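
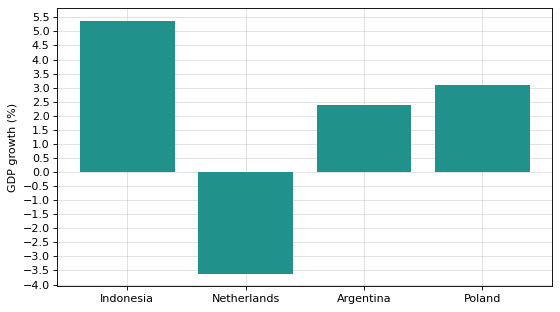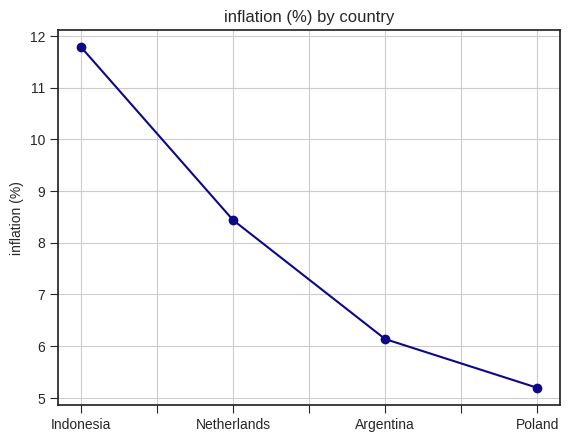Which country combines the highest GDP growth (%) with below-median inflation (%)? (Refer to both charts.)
Poland

Chart 2 median inflation (%) ≈ 8; below-median countries: Argentina, Poland. Among those, Poland has the highest GDP growth (%) (≈ 3).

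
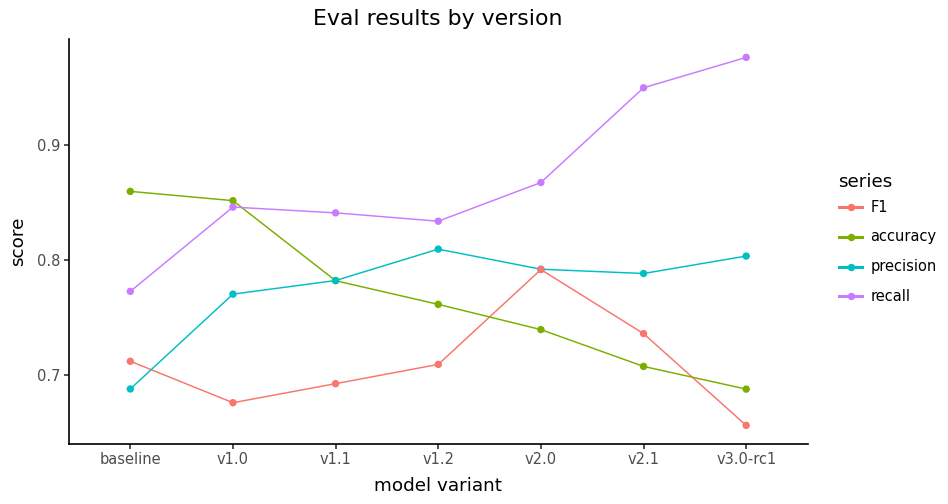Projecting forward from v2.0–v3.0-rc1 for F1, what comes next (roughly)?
≈ 0.575

Last three: 0.80, 0.75, 0.65 → slope ≈ -0.075/step → next ≈ 0.575.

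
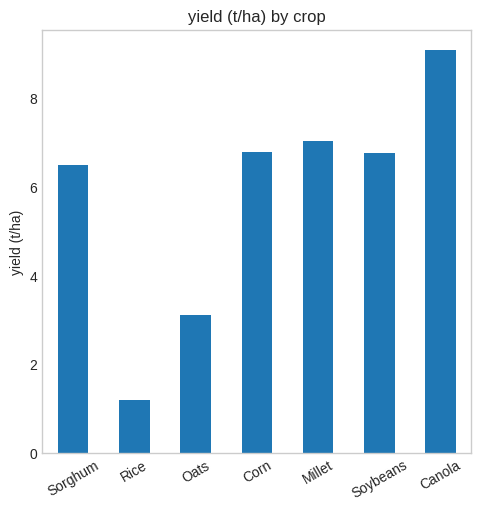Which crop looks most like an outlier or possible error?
Rice

Rice ≈ 1; the rest sit between ≈ 3 and ≈ 9.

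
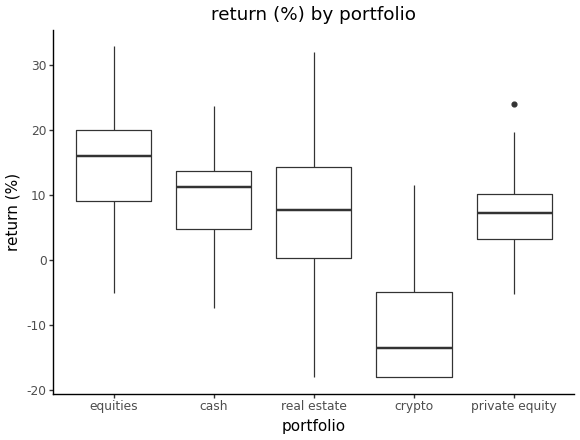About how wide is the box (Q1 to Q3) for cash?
Q3 ≈ 15, Q1 ≈ 5; IQR ≈ 10.

≈ 10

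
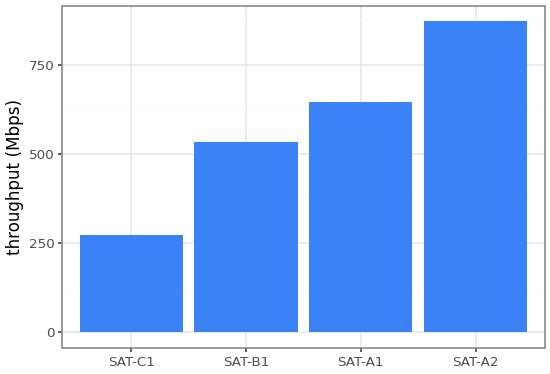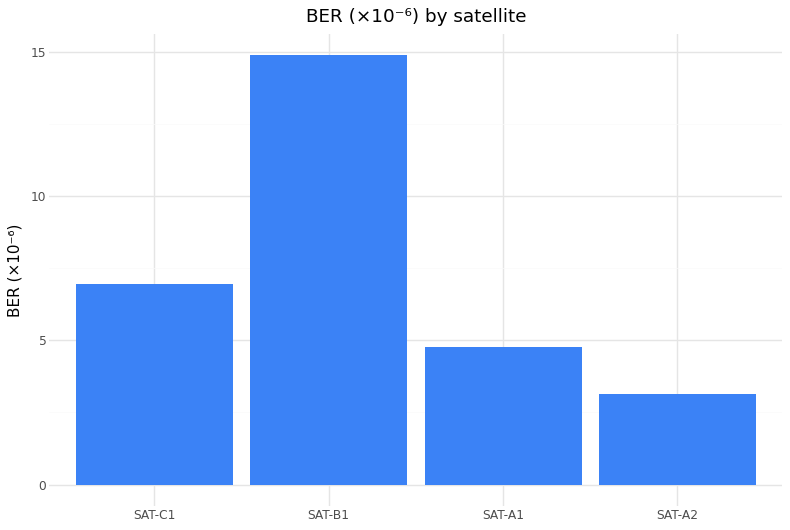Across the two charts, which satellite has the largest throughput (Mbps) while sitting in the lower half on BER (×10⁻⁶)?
SAT-A2

Chart 2 median BER (×10⁻⁶) ≈ 6; below-median satellites: SAT-A1, SAT-A2. Among those, SAT-A2 has the highest throughput (Mbps) (≈ 900).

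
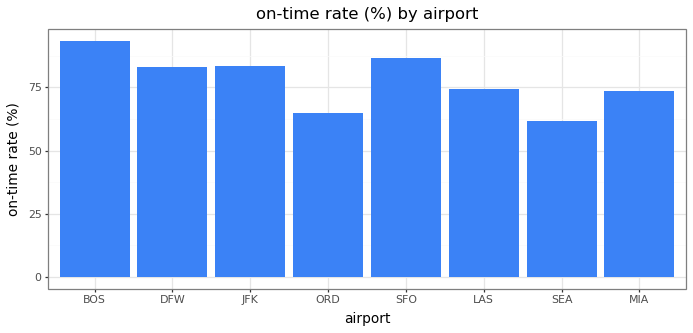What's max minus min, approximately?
≈ 30

Max BOS ≈ 90, min SEA ≈ 60; range ≈ 30.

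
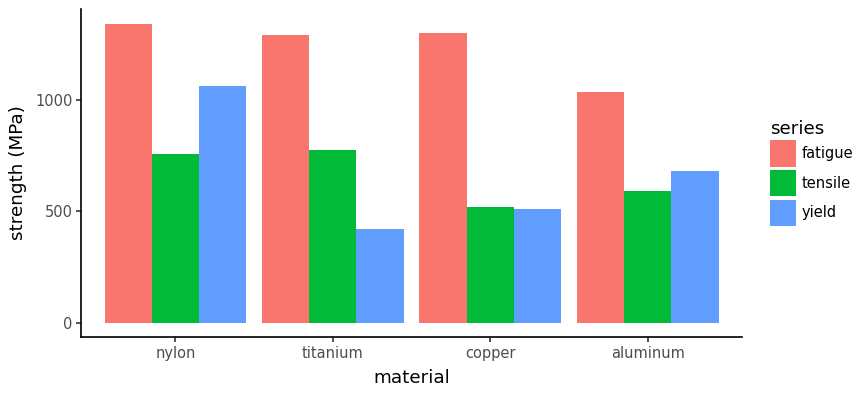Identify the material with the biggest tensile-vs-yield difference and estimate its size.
titanium: tensile ≈ 800, yield ≈ 400 → gap ≈ 400. Next-largest (nylon) is only ≈ 200.

titanium, ≈ 400 MPa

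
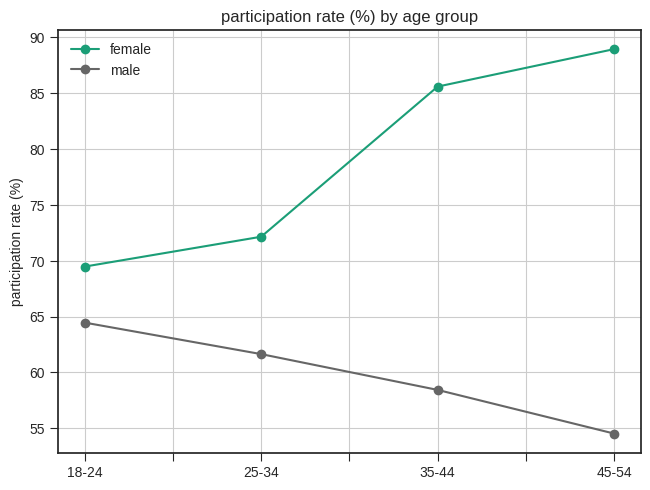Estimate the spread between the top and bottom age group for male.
≈ 10

Max 18-24 ≈ 65, min 45-54 ≈ 55; range ≈ 10.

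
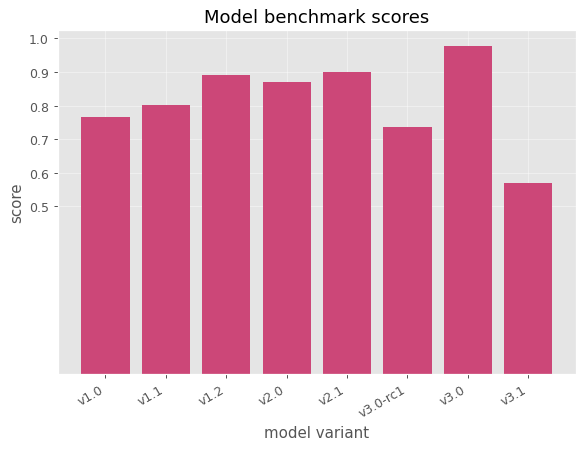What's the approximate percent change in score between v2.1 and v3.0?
v2.1 ≈ 0.9, v3.0 ≈ 1.0; (1.0 − 0.9) / 0.9 ≈ +11.1%.

≈ +11.1%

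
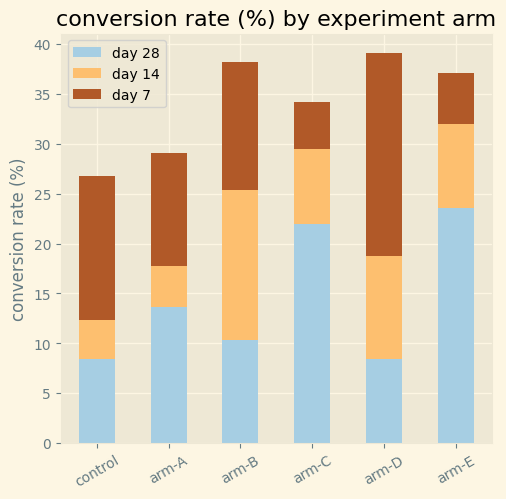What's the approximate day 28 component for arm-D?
≈ 10

day 28 top ≈ 10, bottom ≈ 0; segment ≈ 10.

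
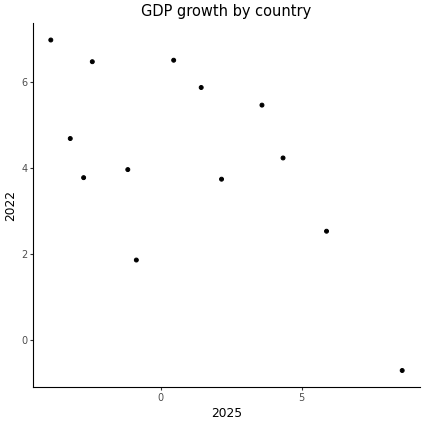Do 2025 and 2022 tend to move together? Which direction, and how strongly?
negative, moderate

Points are negatively correlated; moderate (|r| ≈ 0.6).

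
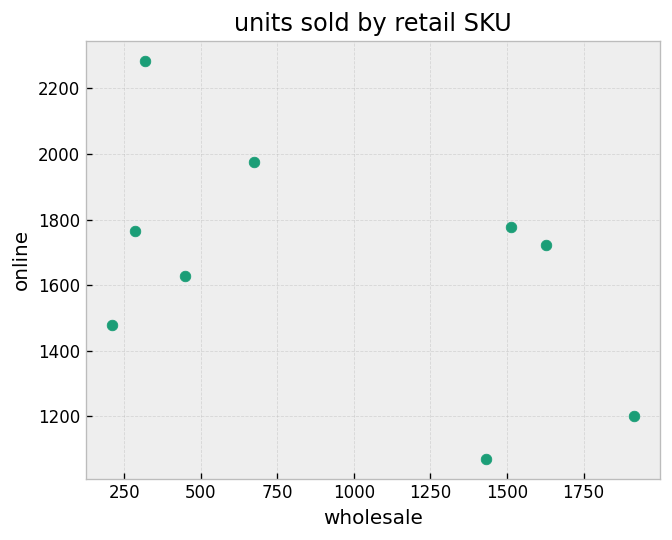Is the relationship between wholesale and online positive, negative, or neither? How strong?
negative, moderate

Points are negatively correlated; moderate (|r| ≈ 0.5).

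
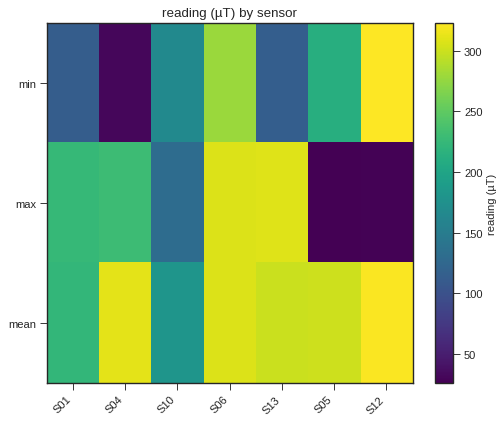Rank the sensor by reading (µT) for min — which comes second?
S06

Top 3 for min: S12 ≈ 325, S06 ≈ 275, S05 ≈ 200.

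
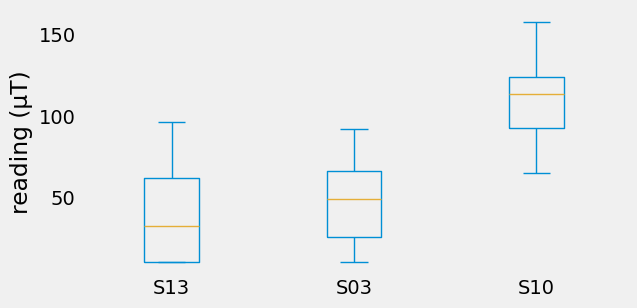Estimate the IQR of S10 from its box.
≈ 30

Q3 ≈ 120, Q1 ≈ 90; IQR ≈ 30.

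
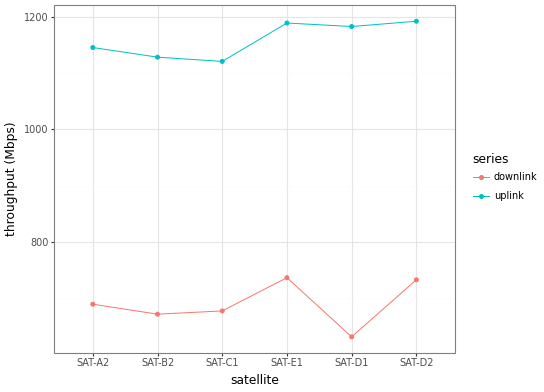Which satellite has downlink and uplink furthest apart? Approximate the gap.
SAT-D1, ≈ 550 Mbps

SAT-D1: downlink ≈ 650, uplink ≈ 1200 → gap ≈ 550. Next-largest (SAT-D2) is only ≈ 450.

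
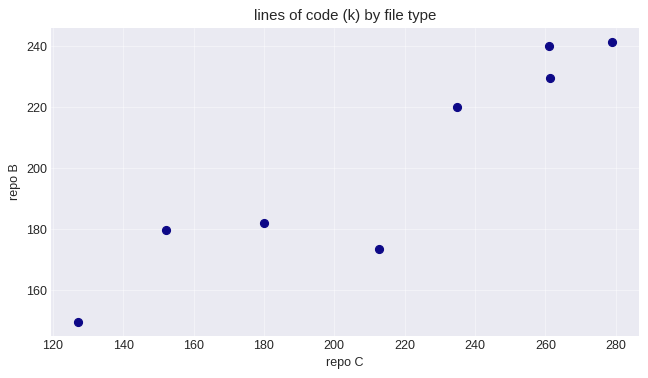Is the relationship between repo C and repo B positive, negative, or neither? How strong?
positive, strong

Points are positively correlated; strong (|r| ≈ 0.9).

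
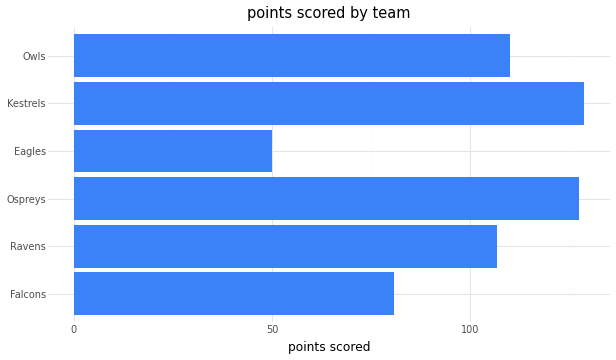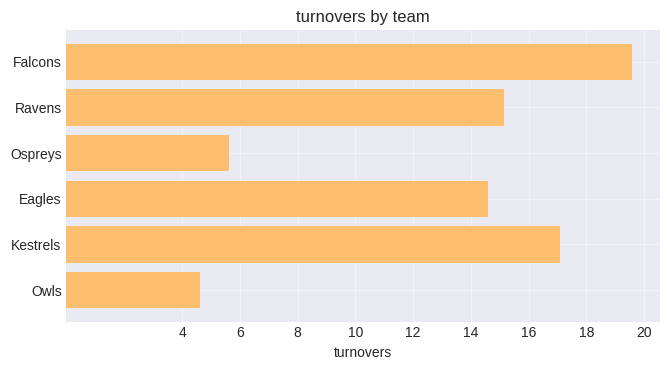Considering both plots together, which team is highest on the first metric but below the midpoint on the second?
Ospreys

Chart 2 median turnovers ≈ 14; below-median teams: Ospreys, Eagles, Owls. Among those, Ospreys has the highest points scored (≈ 120).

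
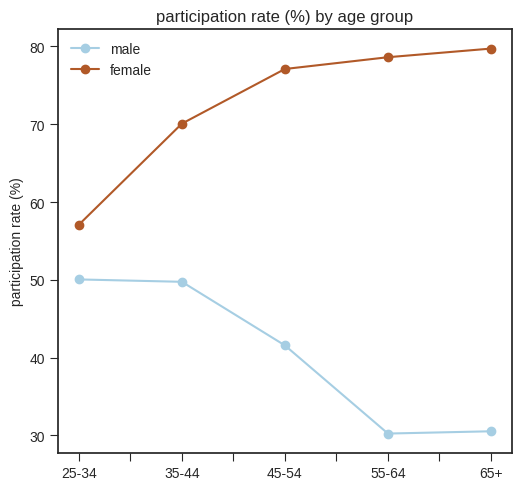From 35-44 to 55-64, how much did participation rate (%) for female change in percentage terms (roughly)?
35-44 ≈ 70, 55-64 ≈ 80; (80 − 70) / 70 ≈ +14.3%.

≈ +14.3%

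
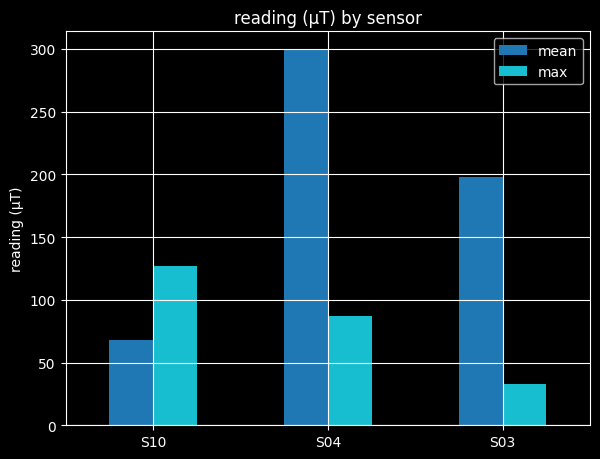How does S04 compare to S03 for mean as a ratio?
S04 ≈ 300, S03 ≈ 200; 300/200 ≈ 1.5.

≈ 1.5×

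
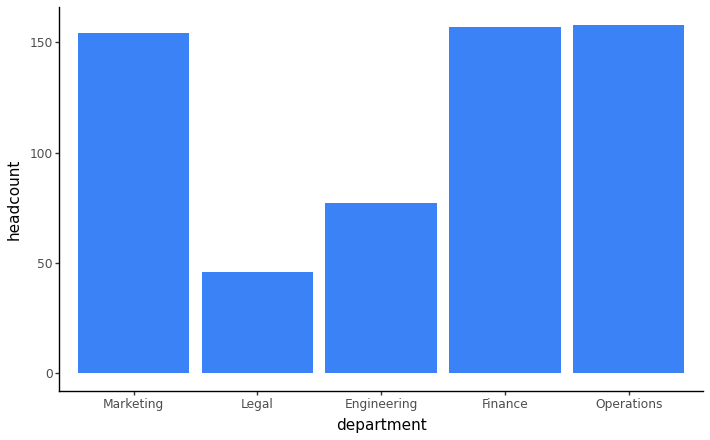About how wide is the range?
≈ 120

Max Operations ≈ 160, min Legal ≈ 40; range ≈ 120.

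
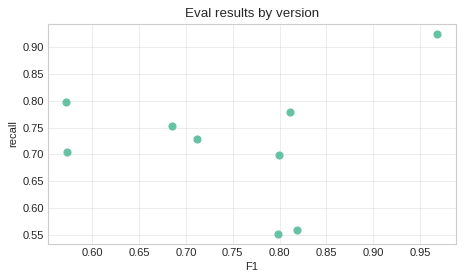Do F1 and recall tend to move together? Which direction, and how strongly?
no clear correlation

Points are roughly uncorrelated; weak (|r| ≈ 0.1).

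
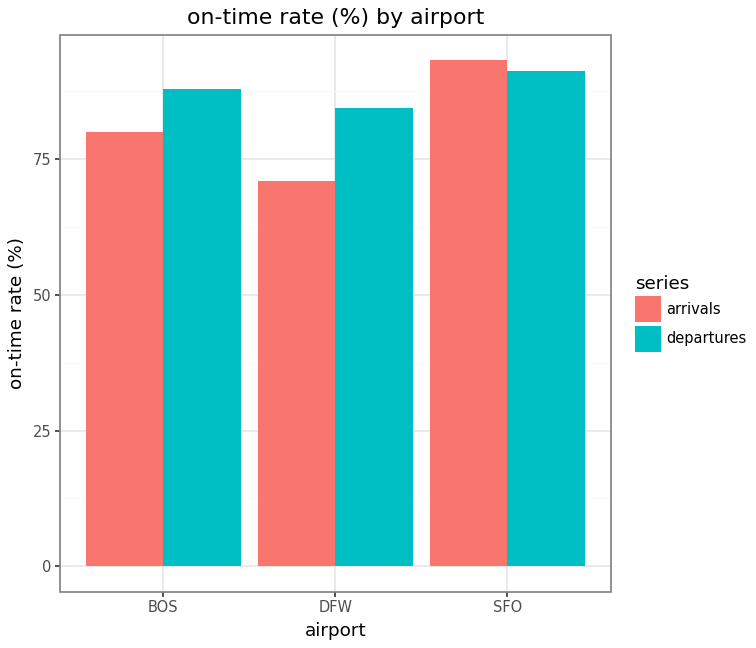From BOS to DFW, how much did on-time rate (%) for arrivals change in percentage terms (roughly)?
≈ -12.5%

BOS ≈ 80, DFW ≈ 70; (70 − 80) / 80 ≈ -12.5%.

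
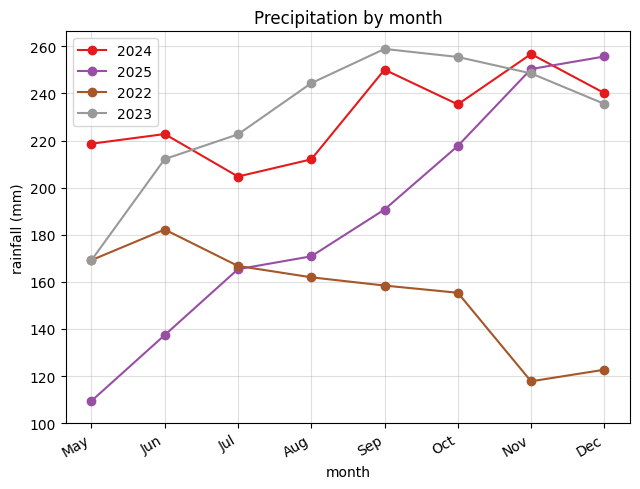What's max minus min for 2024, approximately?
Max Nov ≈ 260, min Jul ≈ 200; range ≈ 60.

≈ 60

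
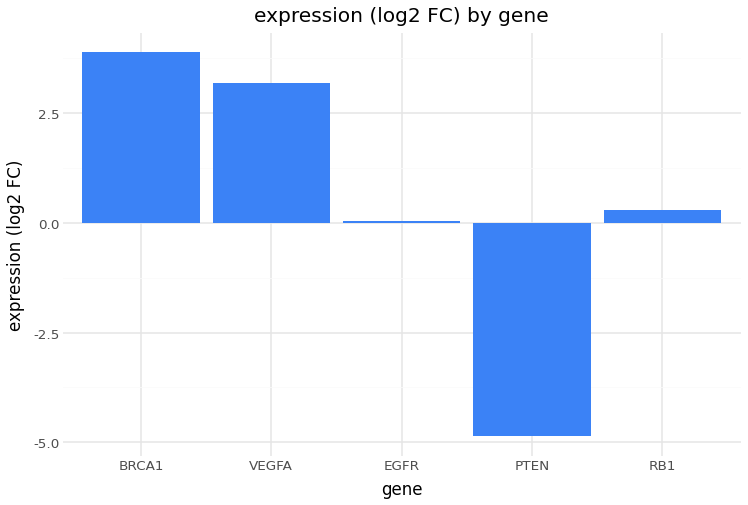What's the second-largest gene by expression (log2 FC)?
Top 3: BRCA1 ≈ 4, VEGFA ≈ 3, RB1 ≈ 0.

VEGFA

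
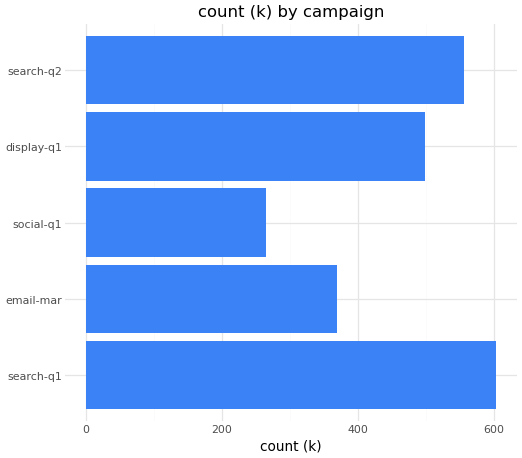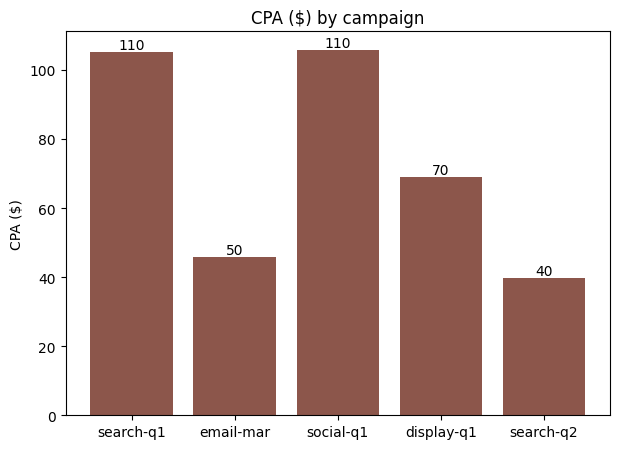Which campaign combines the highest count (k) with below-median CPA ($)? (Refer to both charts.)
search-q2

Chart 2 median CPA ($) ≈ 70; below-median campaigns: email-mar, search-q2. Among those, search-q2 has the highest count (k) (≈ 600).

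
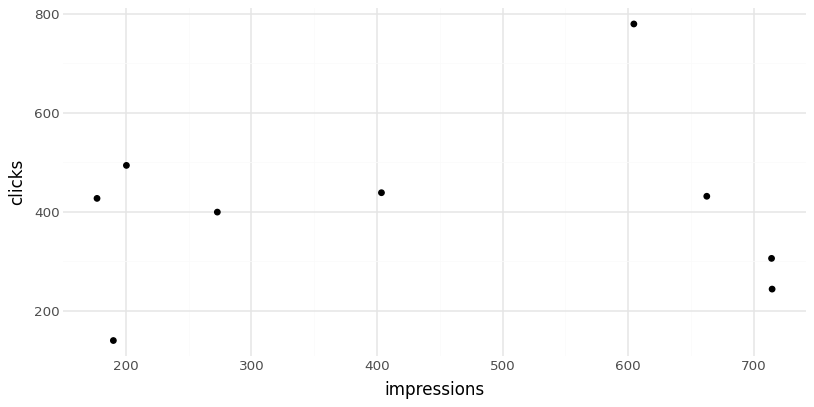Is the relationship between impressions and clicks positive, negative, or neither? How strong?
Points are roughly uncorrelated; weak (|r| ≈ 0.1).

no clear correlation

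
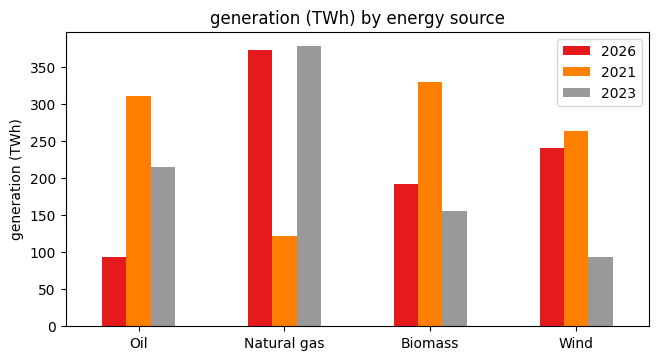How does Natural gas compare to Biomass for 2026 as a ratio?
Natural gas ≈ 350, Biomass ≈ 200; 350/200 ≈ 1.75.

≈ 1.75×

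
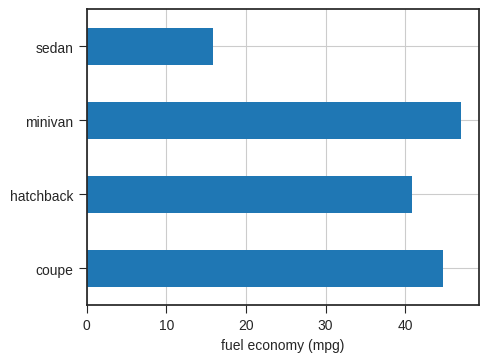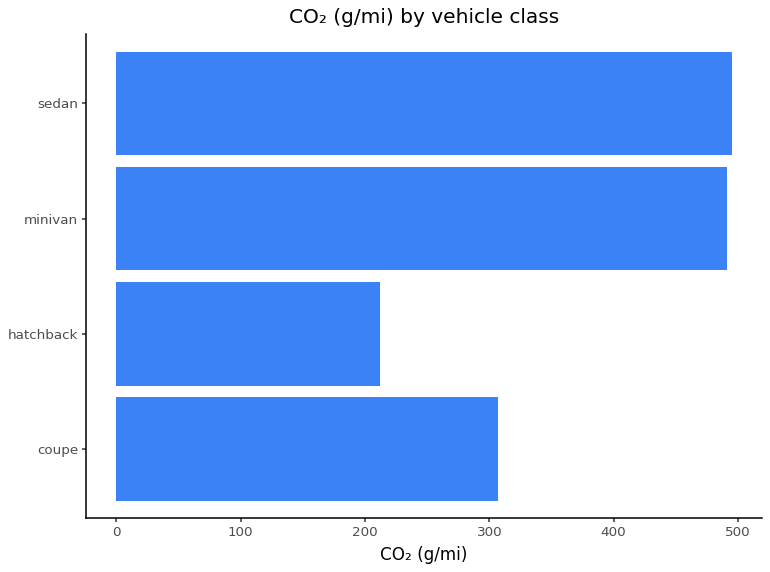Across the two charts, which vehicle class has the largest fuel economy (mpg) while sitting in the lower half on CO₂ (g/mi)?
coupe

Chart 2 median CO₂ (g/mi) ≈ 400; below-median vehicle classes: coupe, hatchback. Among those, coupe has the highest fuel economy (mpg) (≈ 45).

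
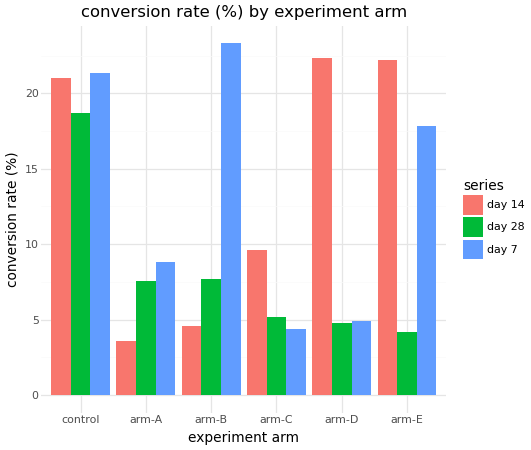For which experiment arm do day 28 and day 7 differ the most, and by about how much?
arm-B: day 28 ≈ 8, day 7 ≈ 24 → gap ≈ 16. Next-largest (arm-E) is only ≈ 14.

arm-B, ≈ 16 %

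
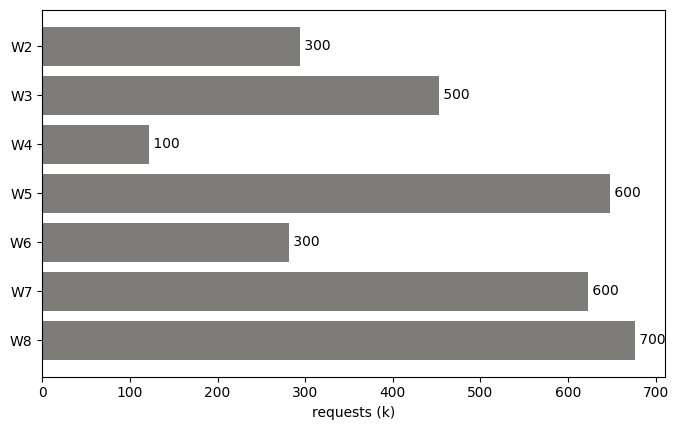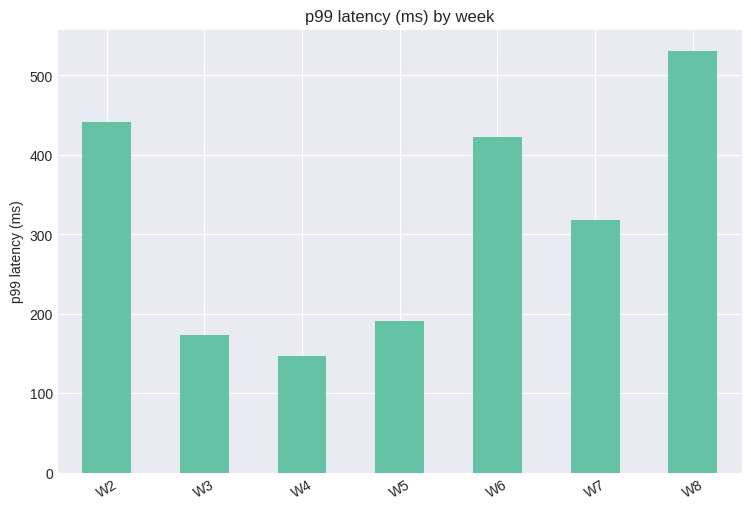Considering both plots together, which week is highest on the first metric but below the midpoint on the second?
Chart 2 median p99 latency (ms) ≈ 300; below-median weeks: W3, W4, W5. Among those, W5 has the highest requests (k) (≈ 600).

W5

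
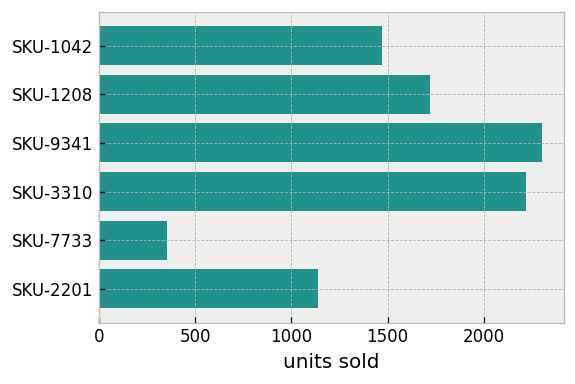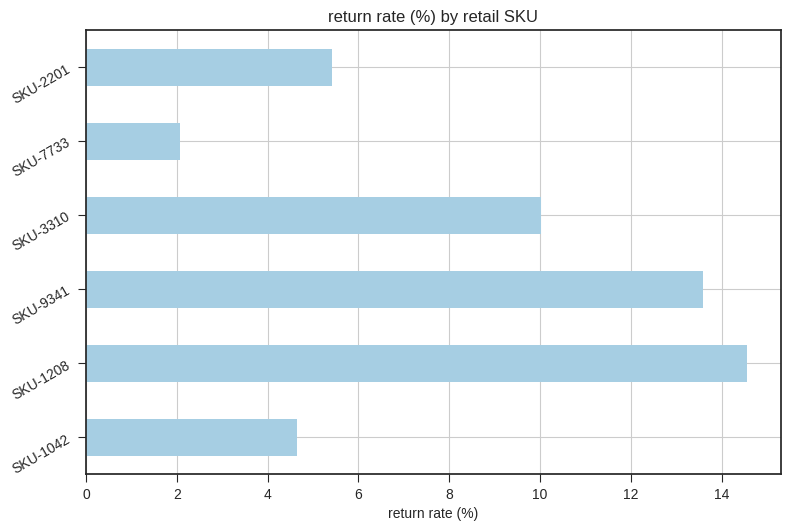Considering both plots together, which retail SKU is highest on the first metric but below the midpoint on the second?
Chart 2 median return rate (%) ≈ 8; below-median retail SKUs: SKU-1042, SKU-7733, SKU-2201. Among those, SKU-1042 has the highest units sold (≈ 1500).

SKU-1042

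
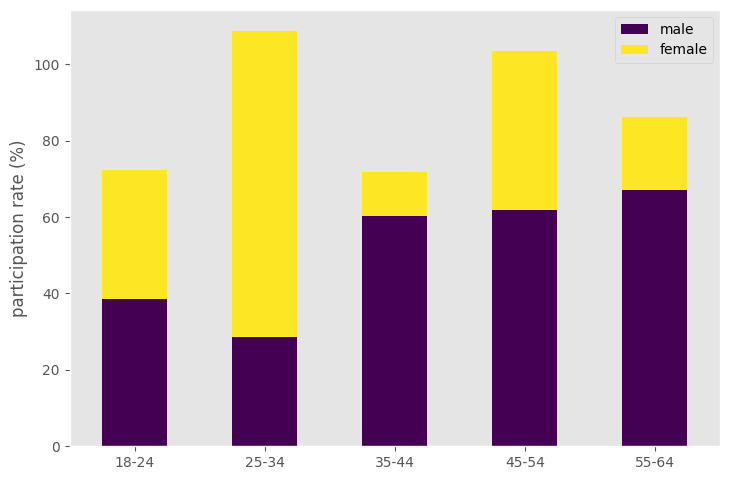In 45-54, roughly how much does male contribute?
male top ≈ 60, bottom ≈ 0; segment ≈ 60.

≈ 60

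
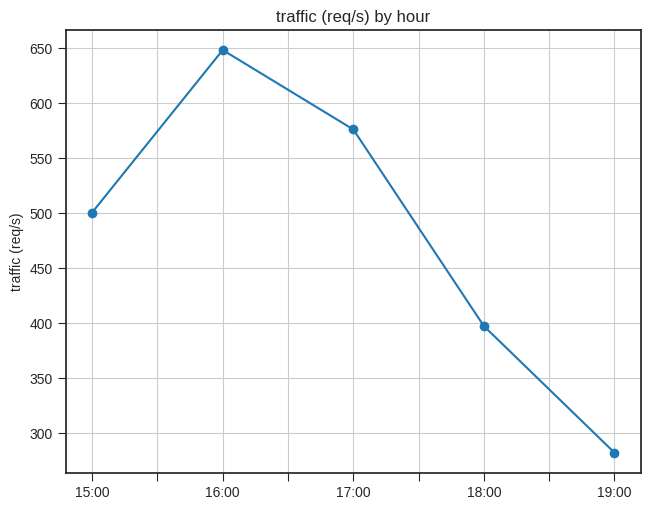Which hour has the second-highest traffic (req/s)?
Top 3: 16:00 ≈ 650, 17:00 ≈ 600, 15:00 ≈ 500.

17:00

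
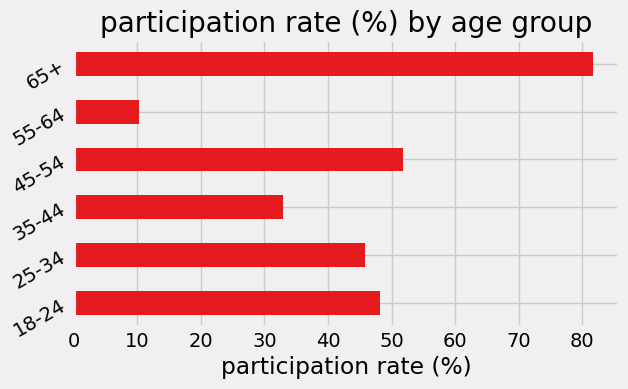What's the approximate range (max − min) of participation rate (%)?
≈ 70

Max 65+ ≈ 80, min 55-64 ≈ 10; range ≈ 70.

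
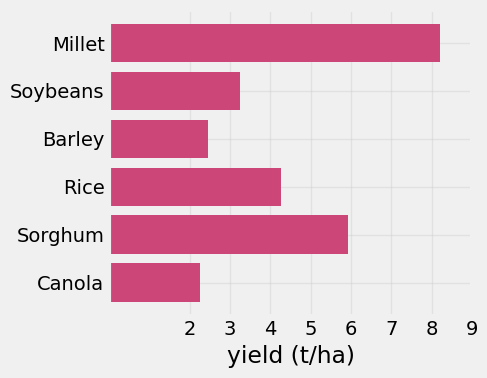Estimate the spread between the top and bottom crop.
≈ 6

Max Millet ≈ 8, min Canola ≈ 2; range ≈ 6.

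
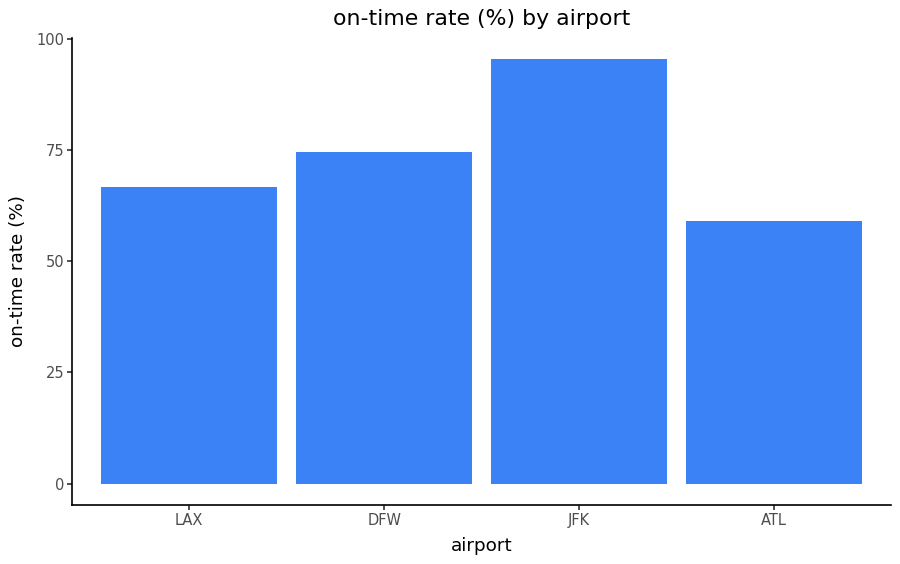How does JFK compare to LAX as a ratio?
≈ 1.43×

JFK ≈ 100, LAX ≈ 70; 100/70 ≈ 1.43.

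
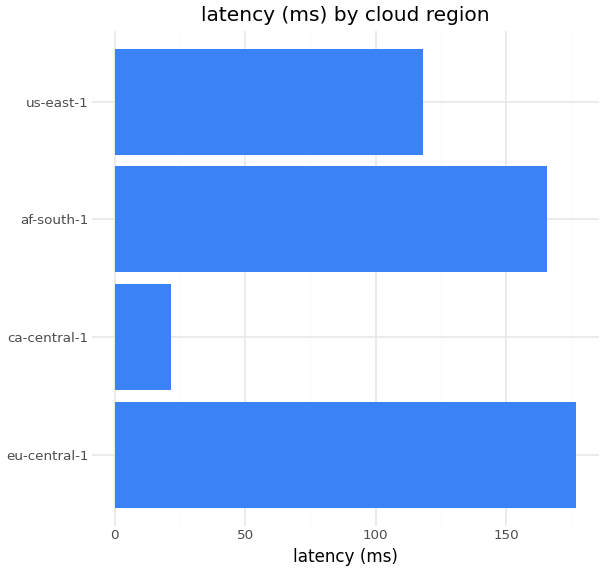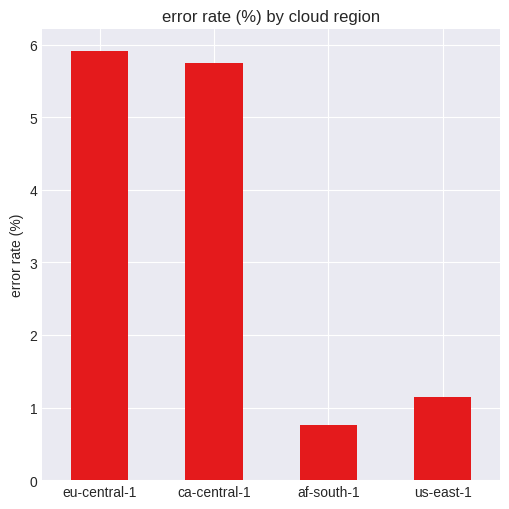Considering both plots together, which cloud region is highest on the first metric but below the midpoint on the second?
Chart 2 median error rate (%) ≈ 3; below-median cloud regions: af-south-1, us-east-1. Among those, af-south-1 has the highest latency (ms) (≈ 160).

af-south-1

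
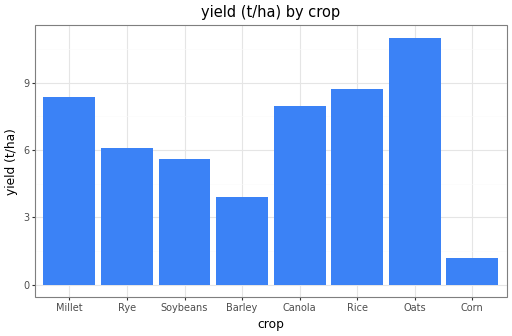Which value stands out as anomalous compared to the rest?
Corn ≈ 1; the rest sit between ≈ 4 and ≈ 11.

Corn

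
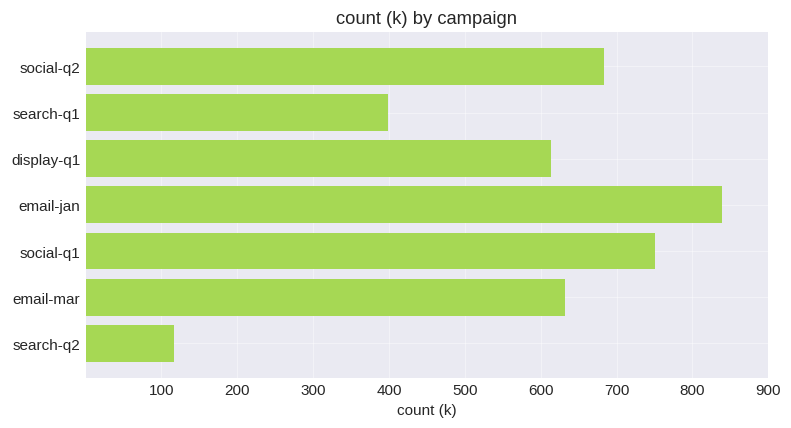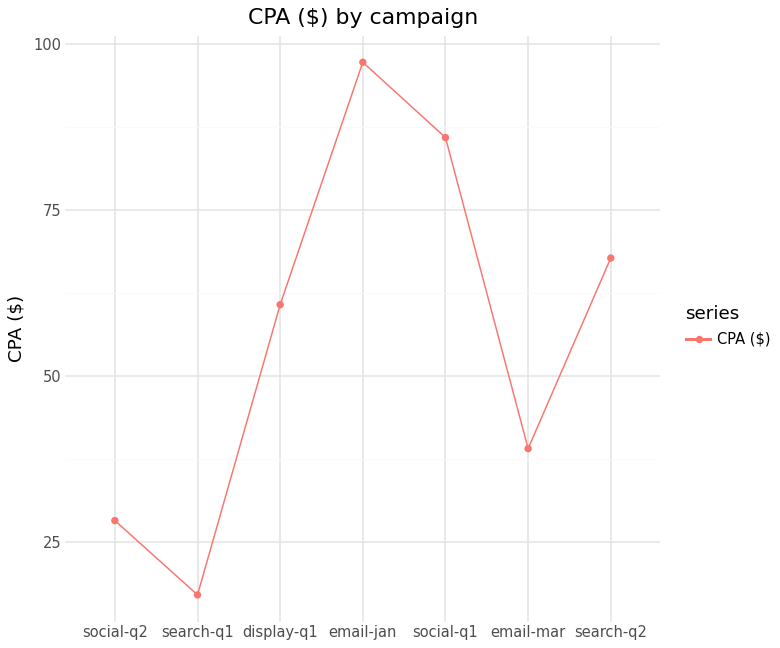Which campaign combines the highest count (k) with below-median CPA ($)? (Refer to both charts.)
social-q2

Chart 2 median CPA ($) ≈ 60; below-median campaigns: social-q2, search-q1, email-mar. Among those, social-q2 has the highest count (k) (≈ 700).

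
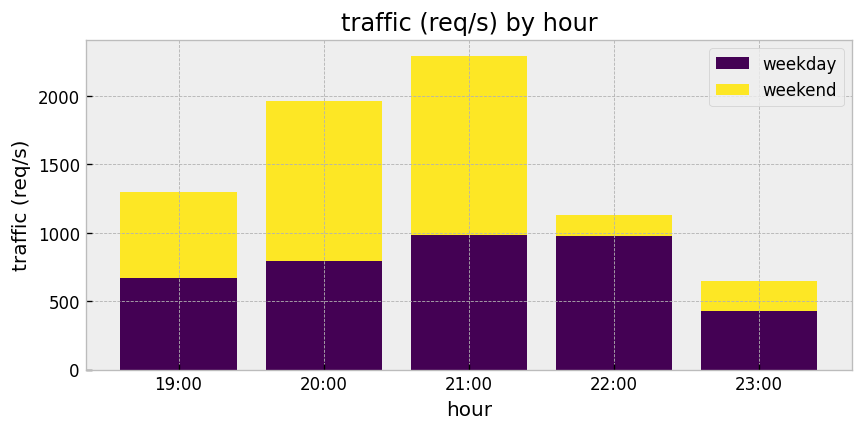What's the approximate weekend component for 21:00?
weekend top ≈ 2200, bottom ≈ 1000; segment ≈ 1200.

≈ 1200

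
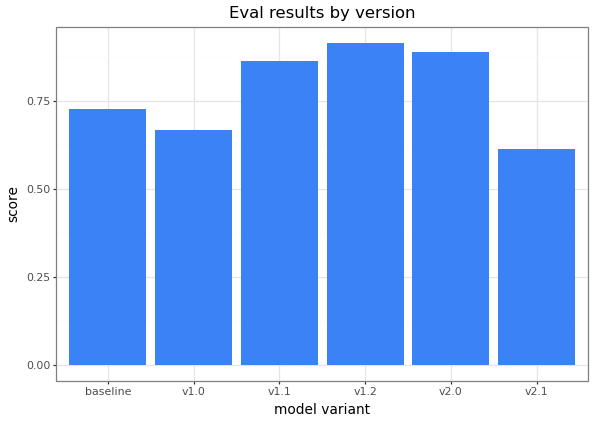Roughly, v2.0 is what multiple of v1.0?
≈ 1.29×

v2.0 ≈ 0.9, v1.0 ≈ 0.7; 0.9/0.7 ≈ 1.29.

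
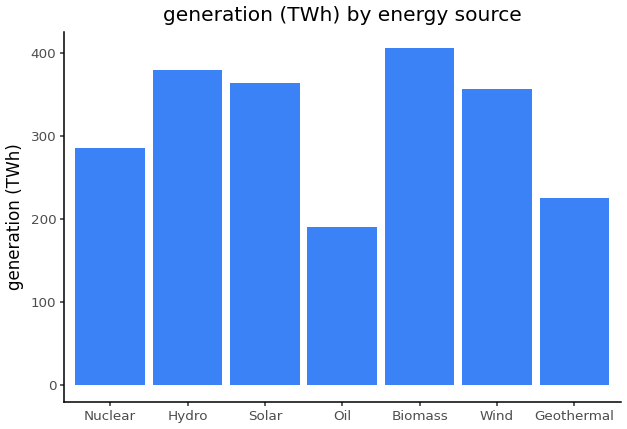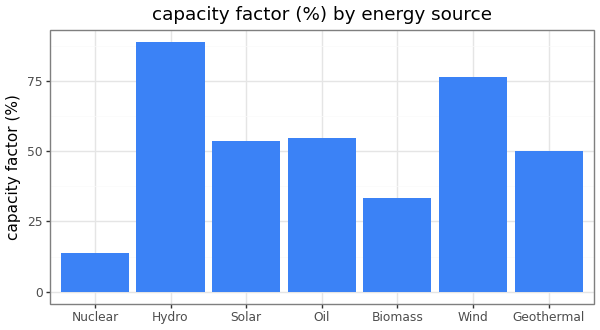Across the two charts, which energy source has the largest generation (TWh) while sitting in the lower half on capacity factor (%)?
Biomass

Chart 2 median capacity factor (%) ≈ 50; below-median energy sources: Nuclear, Biomass, Geothermal. Among those, Biomass has the highest generation (TWh) (≈ 400).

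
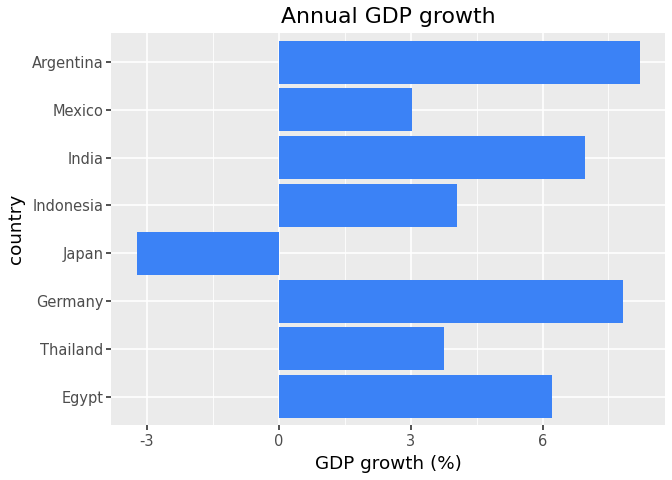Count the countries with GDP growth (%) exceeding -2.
7

Above -2: Egypt, Thailand, Germany, Indonesia, India, Mexico, Argentina.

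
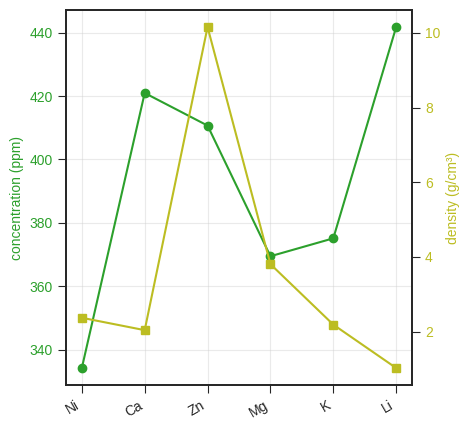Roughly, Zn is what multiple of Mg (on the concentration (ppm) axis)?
≈ 1.11×

Zn ≈ 410, Mg ≈ 370; 410/370 ≈ 1.11.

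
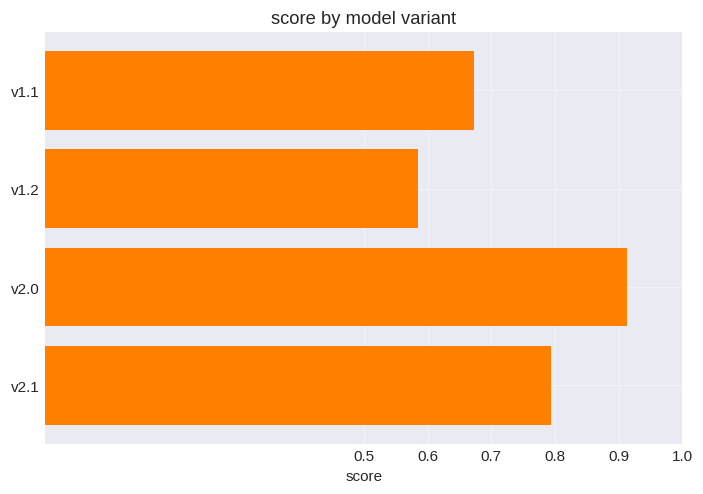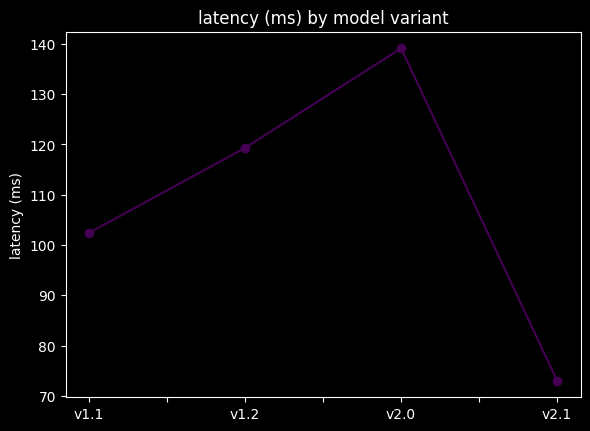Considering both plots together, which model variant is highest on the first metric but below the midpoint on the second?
Chart 2 median latency (ms) ≈ 120; below-median model variants: v1.1, v2.1. Among those, v2.1 has the highest score (≈ 0.8).

v2.1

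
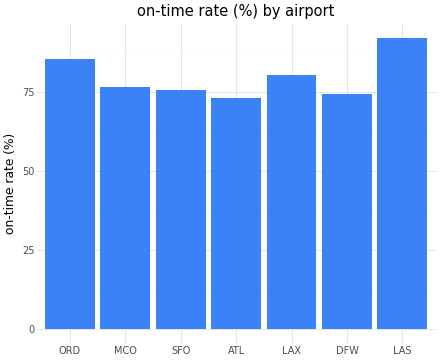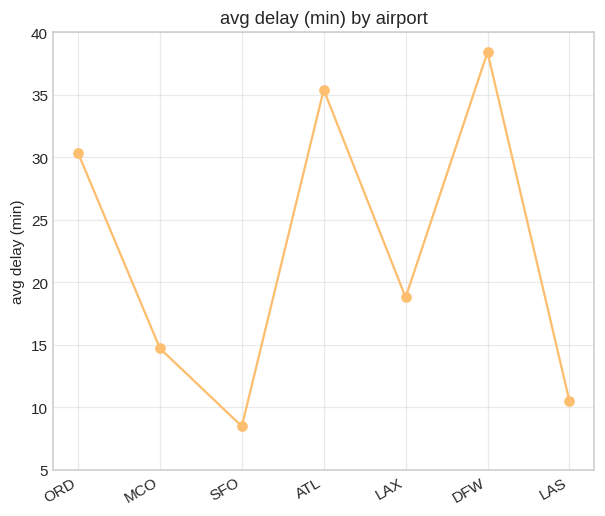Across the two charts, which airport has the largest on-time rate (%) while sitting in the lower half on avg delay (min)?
LAS

Chart 2 median avg delay (min) ≈ 20; below-median airports: MCO, SFO, LAS. Among those, LAS has the highest on-time rate (%) (≈ 90).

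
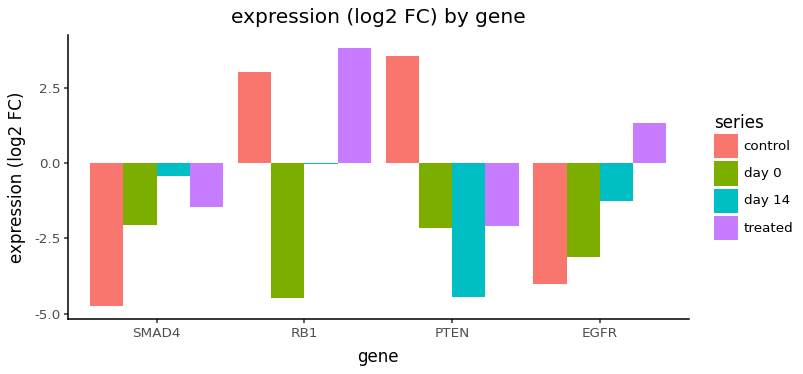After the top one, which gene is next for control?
RB1

Top 3 for control: PTEN ≈ 4, RB1 ≈ 3, EGFR ≈ -4.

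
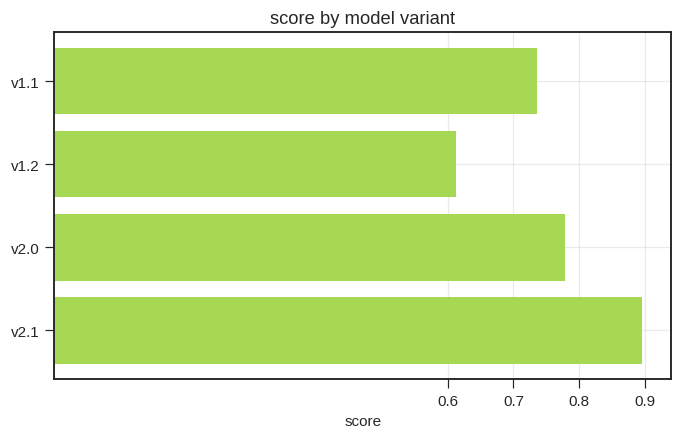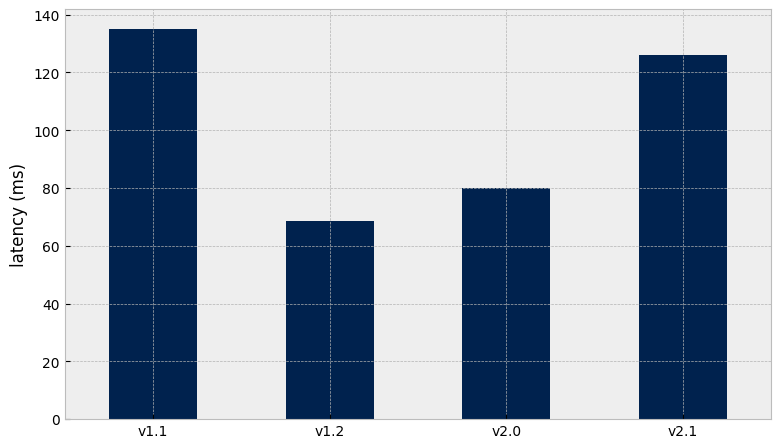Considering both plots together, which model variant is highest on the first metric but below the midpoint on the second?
v2.0

Chart 2 median latency (ms) ≈ 100; below-median model variants: v1.2, v2.0. Among those, v2.0 has the highest score (≈ 0.8).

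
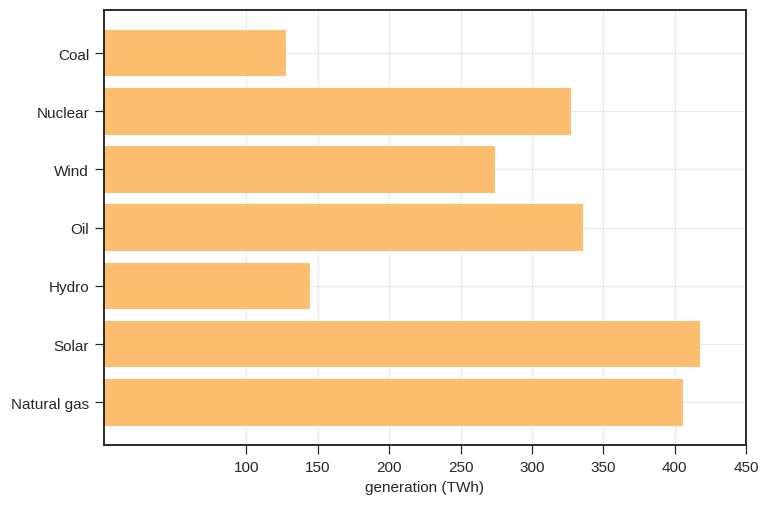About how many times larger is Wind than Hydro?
≈ 1.67×

Wind ≈ 250, Hydro ≈ 150; 250/150 ≈ 1.67.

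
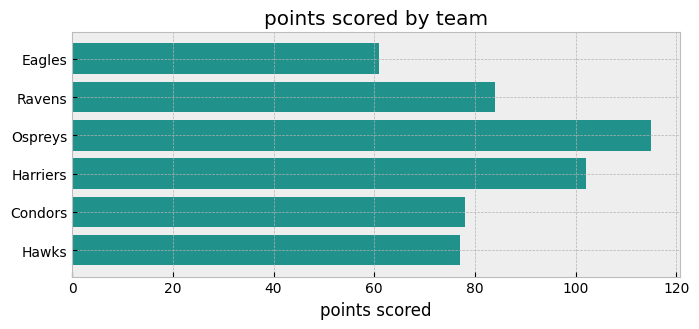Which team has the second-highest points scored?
Harriers

Top 3: Ospreys ≈ 120, Harriers ≈ 100, Ravens ≈ 80.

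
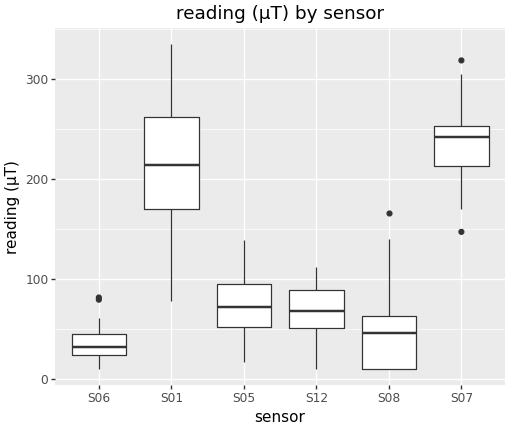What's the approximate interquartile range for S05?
≈ 40

Q3 ≈ 100, Q1 ≈ 60; IQR ≈ 40.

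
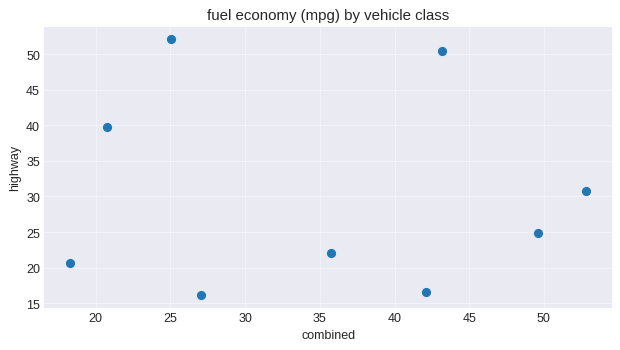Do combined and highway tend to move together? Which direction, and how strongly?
Points are roughly uncorrelated; weak (|r| ≈ 0.1).

no clear correlation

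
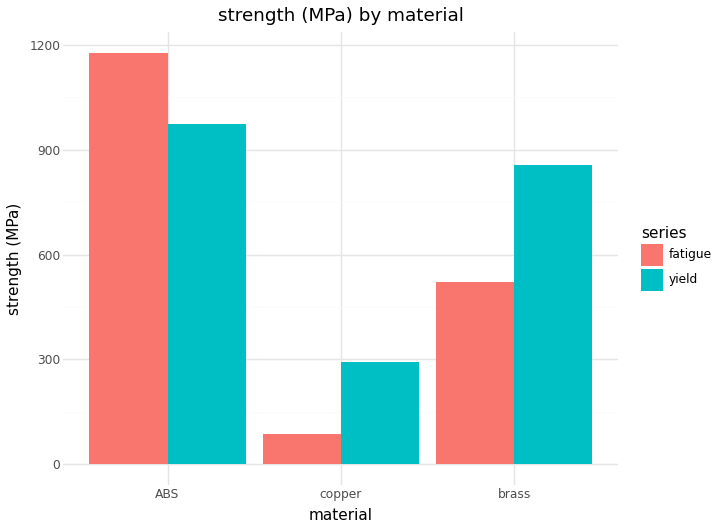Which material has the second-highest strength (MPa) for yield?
Top 3 for yield: ABS ≈ 1000, brass ≈ 900, copper ≈ 300.

brass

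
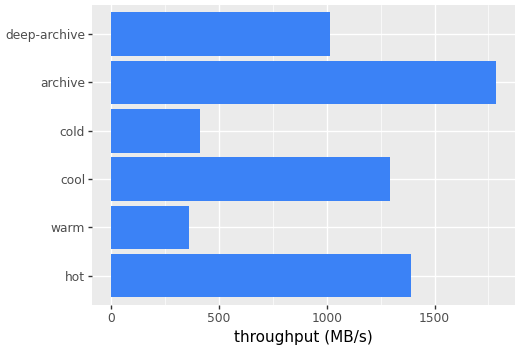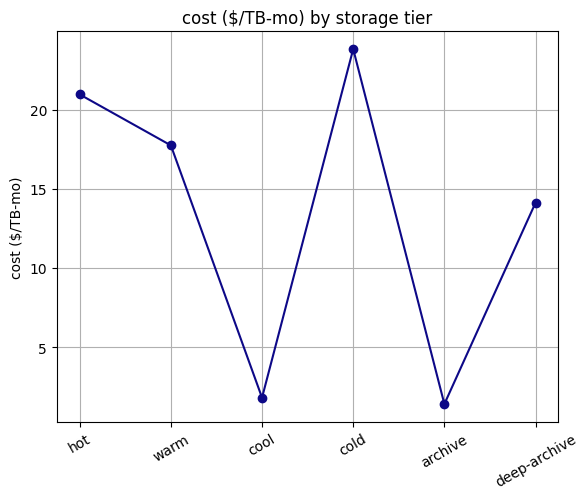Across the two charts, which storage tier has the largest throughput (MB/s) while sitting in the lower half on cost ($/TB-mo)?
archive

Chart 2 median cost ($/TB-mo) ≈ 15; below-median storage tiers: cool, archive, deep-archive. Among those, archive has the highest throughput (MB/s) (≈ 1800).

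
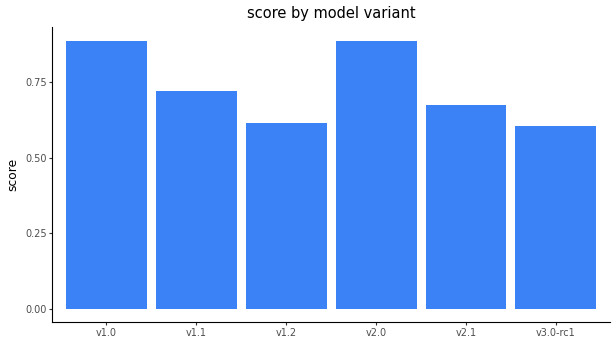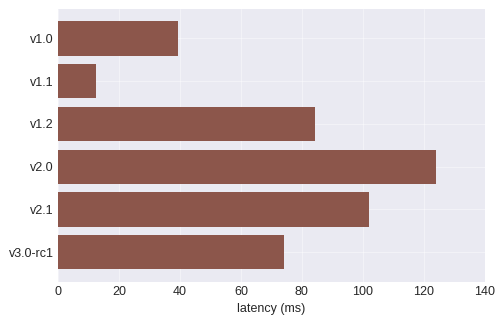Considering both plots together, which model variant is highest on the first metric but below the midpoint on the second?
Chart 2 median latency (ms) ≈ 80; below-median model variants: v1.0, v1.1, v3.0-rc1. Among those, v1.0 has the highest score (≈ 0.9).

v1.0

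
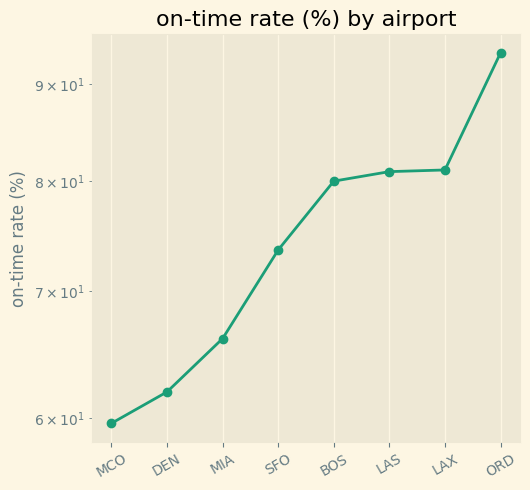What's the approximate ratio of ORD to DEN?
ORD ≈ 95, DEN ≈ 60; 95/60 ≈ 1.58.

≈ 1.58×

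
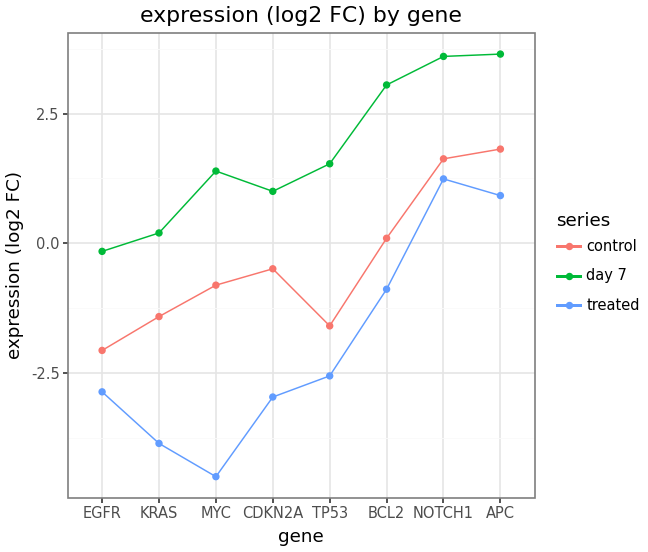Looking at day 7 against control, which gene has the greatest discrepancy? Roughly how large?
TP53: day 7 ≈ 2, control ≈ -2 → gap ≈ 4. Next-largest (BCL2) is only ≈ 3.

TP53, ≈ 4 log2 FC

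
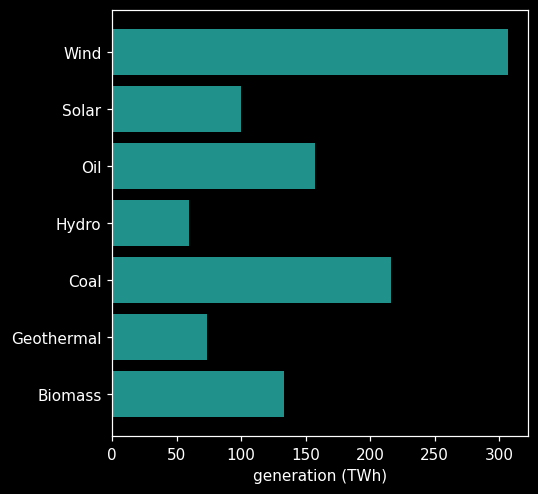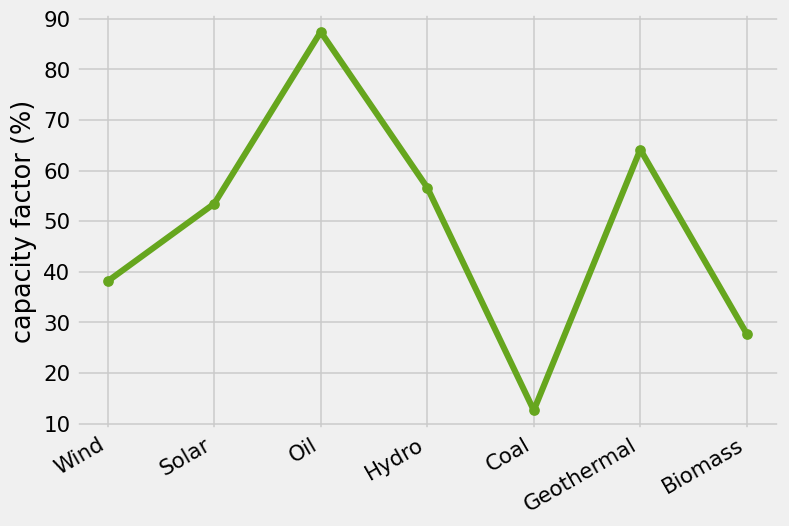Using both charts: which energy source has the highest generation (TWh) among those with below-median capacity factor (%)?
Wind

Chart 2 median capacity factor (%) ≈ 50; below-median energy sources: Wind, Coal, Biomass. Among those, Wind has the highest generation (TWh) (≈ 300).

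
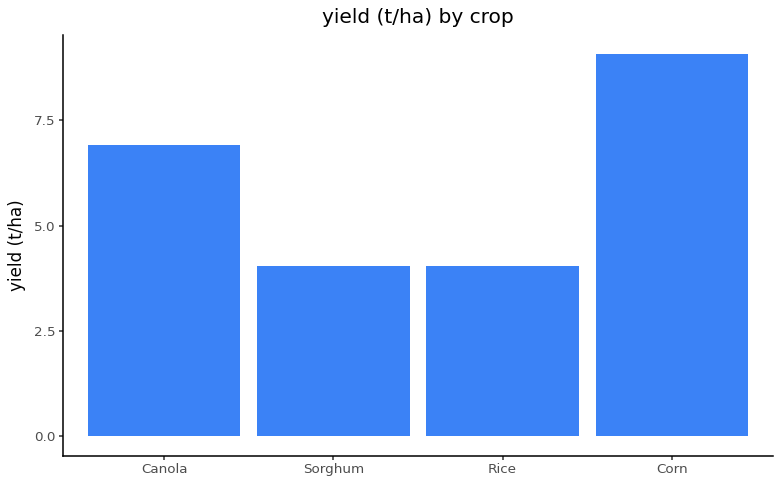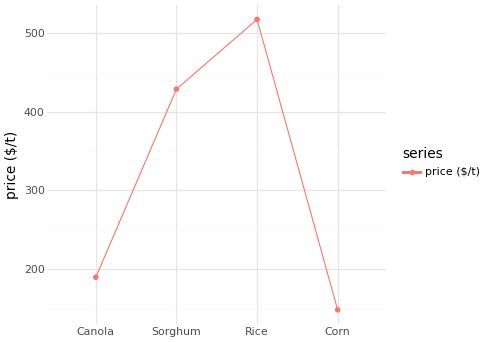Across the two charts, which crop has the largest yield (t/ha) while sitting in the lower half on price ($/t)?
Corn

Chart 2 median price ($/t) ≈ 300; below-median crops: Canola, Corn. Among those, Corn has the highest yield (t/ha) (≈ 9).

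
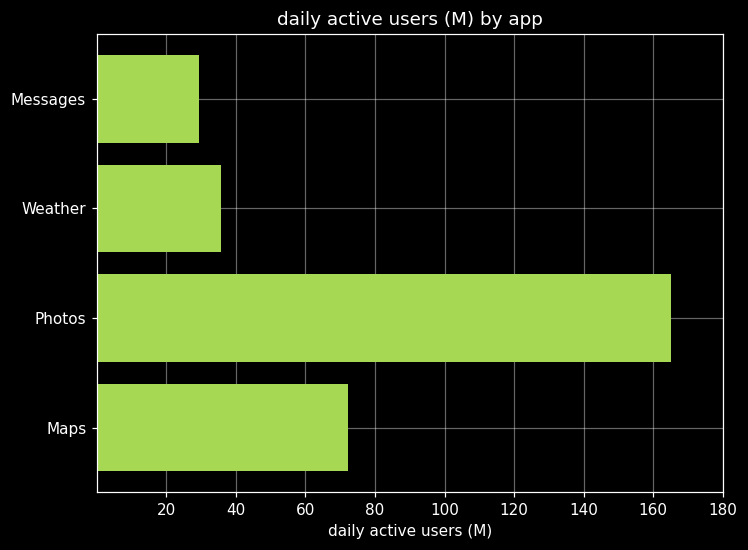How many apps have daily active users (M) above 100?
1

Above 100: Photos.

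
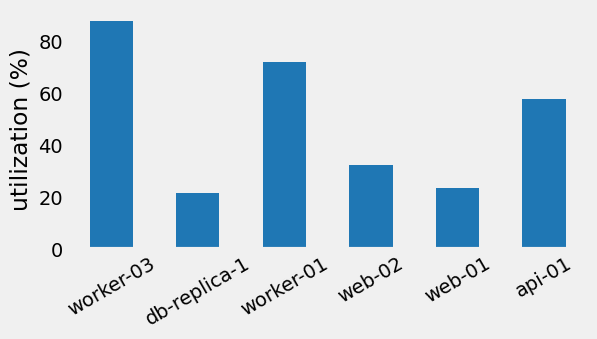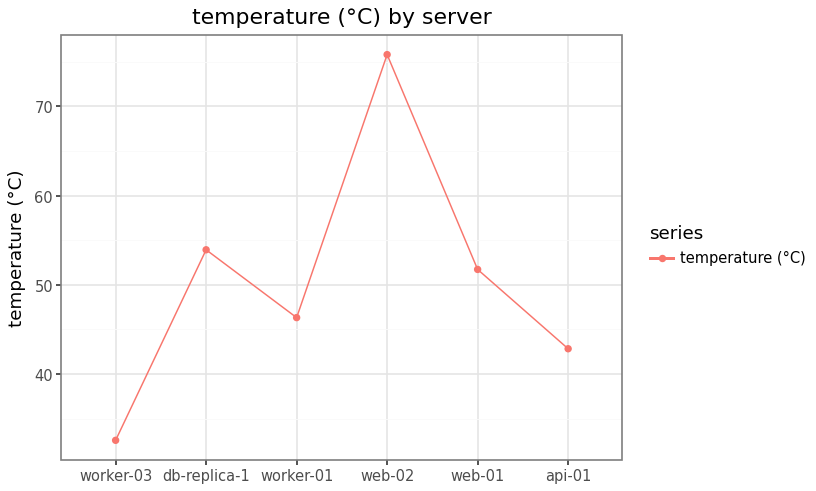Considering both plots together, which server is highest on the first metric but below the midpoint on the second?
worker-03

Chart 2 median temperature (°C) ≈ 50; below-median servers: worker-03, worker-01, api-01. Among those, worker-03 has the highest utilization (%) (≈ 90).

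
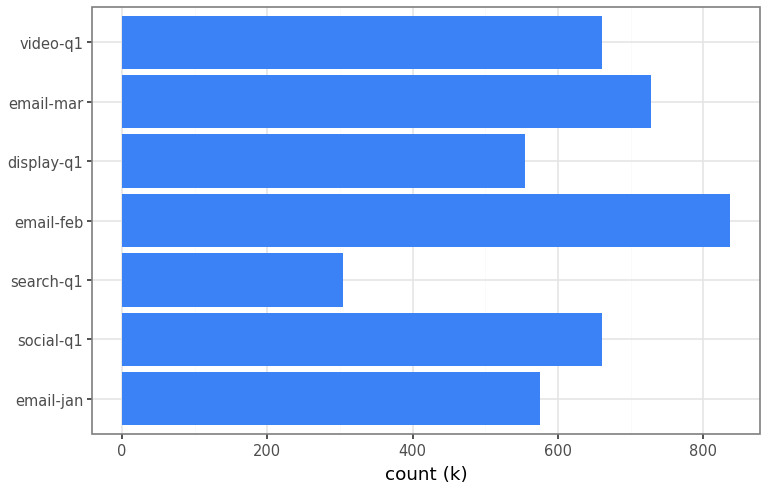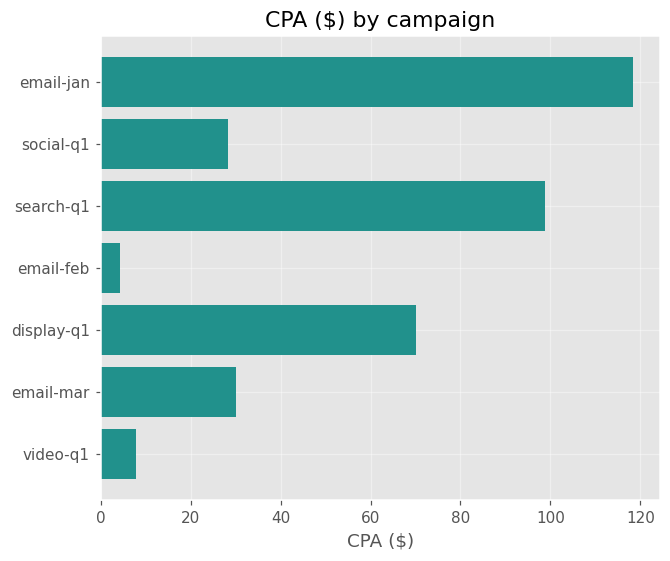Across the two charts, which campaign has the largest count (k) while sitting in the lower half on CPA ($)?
email-feb

Chart 2 median CPA ($) ≈ 40; below-median campaigns: social-q1, email-feb, video-q1. Among those, email-feb has the highest count (k) (≈ 800).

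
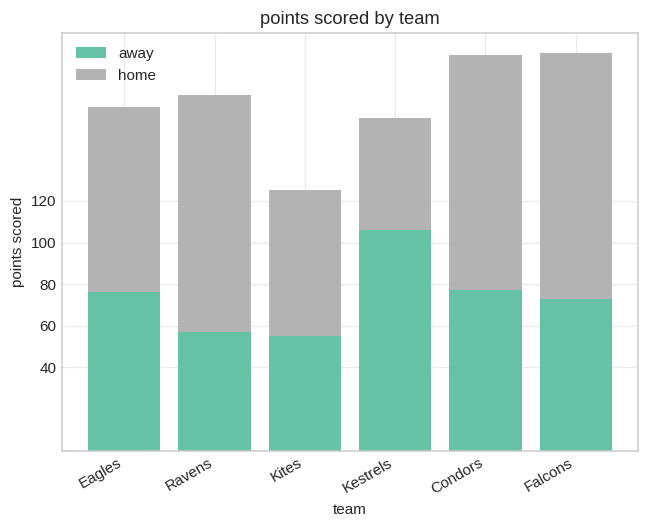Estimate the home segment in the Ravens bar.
home top ≈ 180, bottom ≈ 60; segment ≈ 120.

≈ 120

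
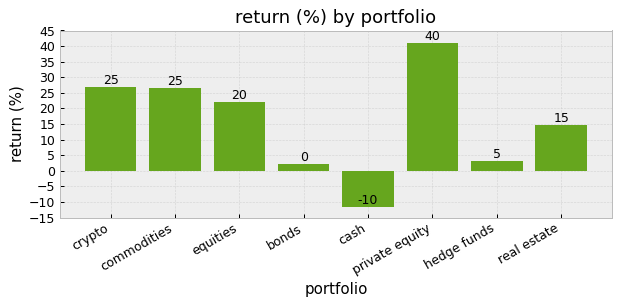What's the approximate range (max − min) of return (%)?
≈ 50

Max private equity ≈ 40, min cash ≈ -10; range ≈ 50.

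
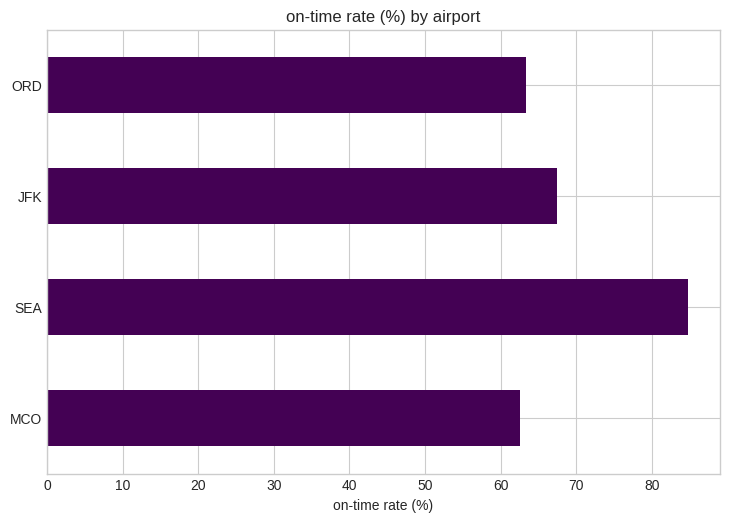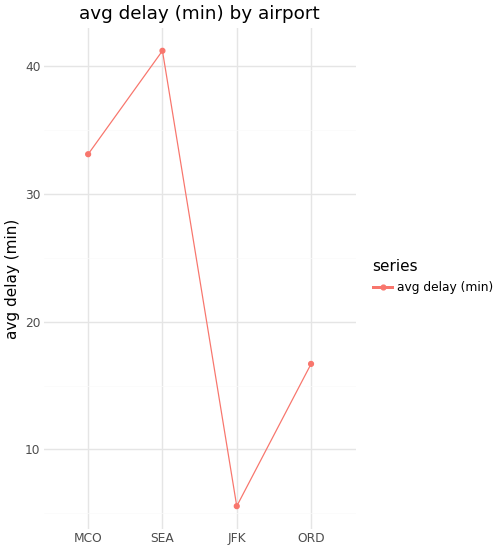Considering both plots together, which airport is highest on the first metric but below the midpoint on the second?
JFK

Chart 2 median avg delay (min) ≈ 25; below-median airports: JFK, ORD. Among those, JFK has the highest on-time rate (%) (≈ 70).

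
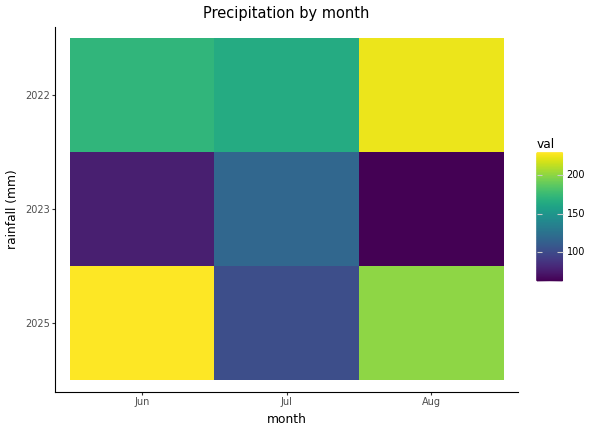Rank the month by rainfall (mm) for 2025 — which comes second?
Top 3 for 2025: Jun ≈ 240, Aug ≈ 200, Jul ≈ 100.

Aug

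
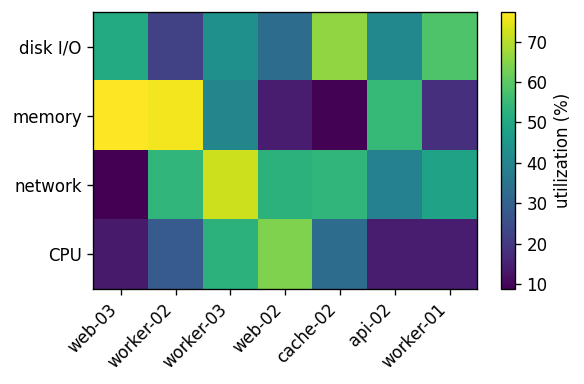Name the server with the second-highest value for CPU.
worker-03

Top 3 for CPU: web-02 ≈ 60, worker-03 ≈ 50, cache-02 ≈ 30.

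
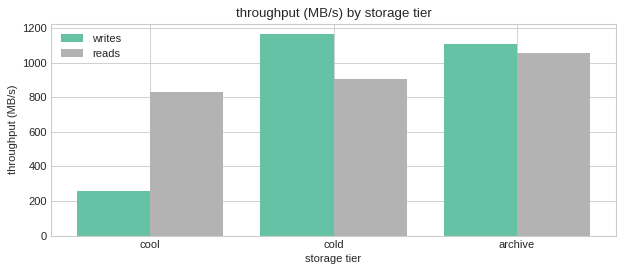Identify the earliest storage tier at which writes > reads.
cool: writes ≈ 300 vs reads ≈ 800 (not yet); cold: writes ≈ 1200 vs reads ≈ 900 (first crossover).

cold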